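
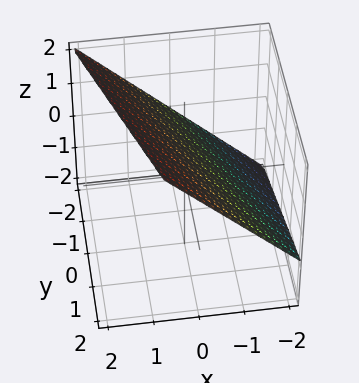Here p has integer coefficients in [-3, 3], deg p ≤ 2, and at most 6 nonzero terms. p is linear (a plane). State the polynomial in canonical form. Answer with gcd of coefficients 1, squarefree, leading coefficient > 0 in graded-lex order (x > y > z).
3*x + y - 3*z + 2

First, deg p = 1.
Next, from the visible intercepts: it meets the y-axis at y = -2 (among the integer gridlines).
Finally, together with the visible shape, these determine p as stated.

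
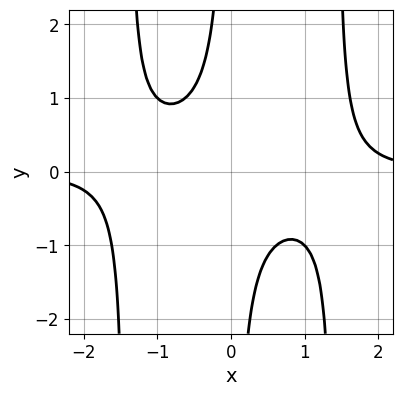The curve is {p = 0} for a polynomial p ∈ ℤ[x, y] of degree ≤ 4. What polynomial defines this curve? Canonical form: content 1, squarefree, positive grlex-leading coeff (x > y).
1. The degree is 4 — a generic line meets the curve in up to 4 points.
2. From the axis intercepts and sections: the curve avoids every integer y-axis point in the box; no x-intercept at any integer in the box.
3. Solving for integer coefficients yields p as stated.

x^3*y - 2*x*y - 1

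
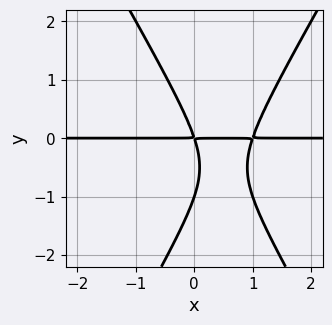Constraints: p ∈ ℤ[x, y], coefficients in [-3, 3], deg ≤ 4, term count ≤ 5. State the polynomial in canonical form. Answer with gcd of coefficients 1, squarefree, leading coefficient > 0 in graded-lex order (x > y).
3*x^2*y - y^3 - 3*x*y - y^2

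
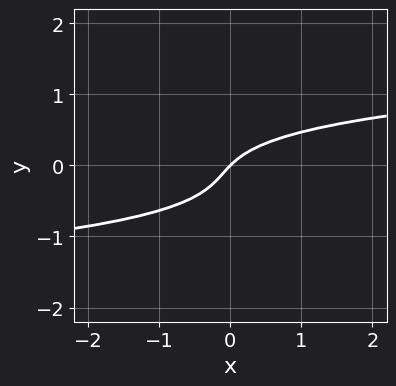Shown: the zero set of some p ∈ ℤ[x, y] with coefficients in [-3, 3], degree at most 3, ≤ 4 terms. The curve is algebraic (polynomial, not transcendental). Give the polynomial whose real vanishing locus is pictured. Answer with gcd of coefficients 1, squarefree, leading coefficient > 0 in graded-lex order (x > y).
First, deg p = 3.
Then, reading off the gridlines: it meets the y-axis at y = 0 (among the integer gridlines); one x-axis crossing is at x = 0.
Finally, matching integer coefficients to the picture gives p.

3*y^3 + y^2 - x + y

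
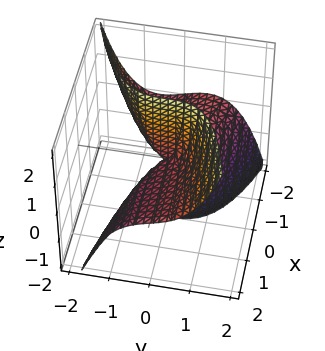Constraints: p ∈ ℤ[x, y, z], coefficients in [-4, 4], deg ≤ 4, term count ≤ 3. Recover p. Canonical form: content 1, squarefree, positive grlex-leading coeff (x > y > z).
2*y^3 + x*y - 3*x*z

deg p = 3. The shape is more complex than any degree-2 surface.
From the axis intercepts and sections: it crosses the y-axis at the gridline y = 0; the visible z-axis segment lies entirely on the surface.
Putting this together gives p. Check: (-2, 0, 0) on the x-axis lies on the surface, and p(-2, 0, 0) = 0. ✓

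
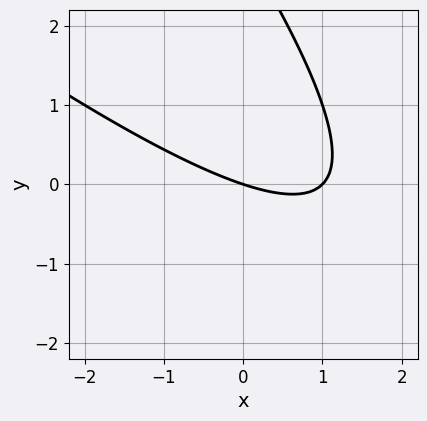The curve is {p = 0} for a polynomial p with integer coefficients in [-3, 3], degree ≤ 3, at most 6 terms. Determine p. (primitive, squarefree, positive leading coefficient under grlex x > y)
x^2 + 2*x*y + y^2 - x - 3*y

(a) deg p = 2.
(b) From the axis intercepts and sections: among the integer gridlines, it crosses the x-axis at x ∈ {0, 1}; one y-axis crossing is at y = 0.
(c) The integer polynomial consistent with all of this is the stated p.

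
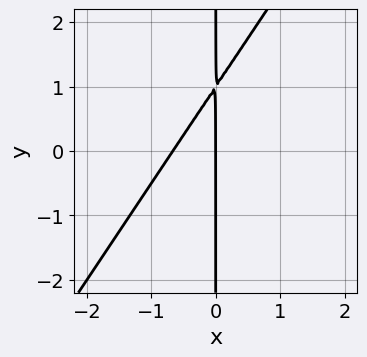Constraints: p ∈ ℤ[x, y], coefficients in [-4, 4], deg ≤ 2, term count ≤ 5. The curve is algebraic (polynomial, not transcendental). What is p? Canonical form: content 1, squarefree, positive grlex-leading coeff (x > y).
The degree is 2 — the shape is more complex than any degree-1 curve.
From the visible intercepts: one x-axis crossing is at x = 0; every point of the y-axis in the box is on the curve.
Solving for integer coefficients yields p as stated.

3*x^2 - 2*x*y + 2*x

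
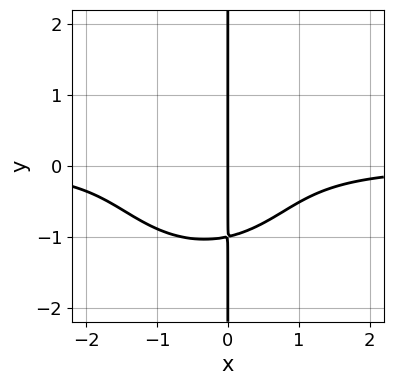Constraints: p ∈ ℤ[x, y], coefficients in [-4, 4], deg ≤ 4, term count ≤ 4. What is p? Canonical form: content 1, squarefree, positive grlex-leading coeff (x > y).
The degree is 4 — a generic line meets the curve in up to 4 points.
Observable constraints: it crosses the x-axis at the gridline x = 0; every point of the y-axis in the box is on the curve.
Matching integer coefficients to the picture gives p.

3*x^3*y + 3*x*y^3 + 2*x^2*y + 3*x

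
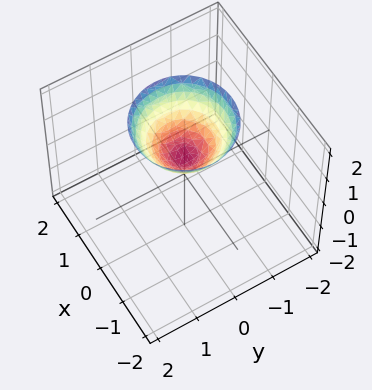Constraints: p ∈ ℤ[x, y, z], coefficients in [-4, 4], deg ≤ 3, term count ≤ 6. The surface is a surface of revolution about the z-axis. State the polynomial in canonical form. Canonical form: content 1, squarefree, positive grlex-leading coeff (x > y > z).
1. The degree is 2 — the shape is more complex than any degree-1 surface.
2. Symmetry: every cross-section ⟂ z is a circle, so x, y appear only via x² + y².
3. Observable constraints: no y-intercept at any integer in the box; it misses every integer gridline on the x-axis.
4. Together with the visible shape, these determine p as stated.

3*x^2 + 3*y^2 - 3*z + 2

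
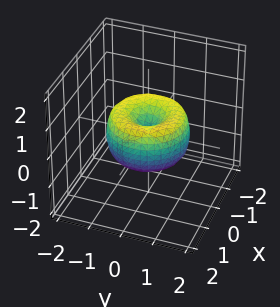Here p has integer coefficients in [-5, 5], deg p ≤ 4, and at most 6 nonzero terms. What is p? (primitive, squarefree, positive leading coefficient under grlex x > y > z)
2*x^4 + 4*x^2*y^2 + 2*y^4 - 3*x^2 - 3*y^2 + 2*z^2

1. The degree is 4 — a generic line meets the surface in up to 4 points.
2. Symmetries: rotational symmetry about the z-axis ⇒ p depends on x, y only through x² + y².
3. Observable constraints: a circular section at z = 0 has radius between 1 and 2; one x-axis crossing is at x = 0; one z-axis crossing is at z = 0; it crosses the y-axis at the gridline y = 0.
4. Fitting integer coefficients to these (and the overall shape) gives p.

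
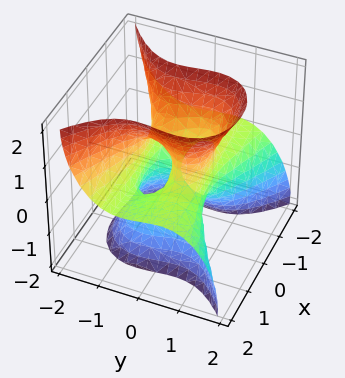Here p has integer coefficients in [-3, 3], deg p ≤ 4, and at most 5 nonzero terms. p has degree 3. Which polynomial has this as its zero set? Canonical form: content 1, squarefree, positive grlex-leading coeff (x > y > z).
deg p = 3. A generic line meets the surface in up to 3 points.
Against the integer gridlines: it crosses the z-axis at the gridline z = 0; the visible x-axis segment lies entirely on the surface; it meets the y-axis at y = 0 (among the integer gridlines).
Fitting integer coefficients to these (and the overall shape) gives p.

3*x^2*z + 3*y^3 - z^3 - 2*y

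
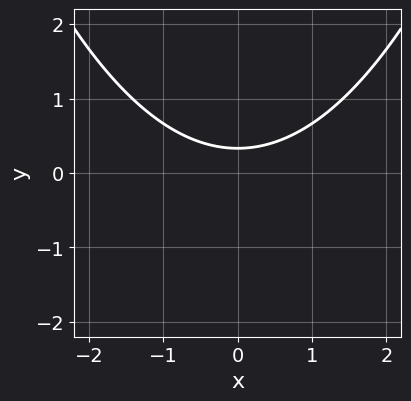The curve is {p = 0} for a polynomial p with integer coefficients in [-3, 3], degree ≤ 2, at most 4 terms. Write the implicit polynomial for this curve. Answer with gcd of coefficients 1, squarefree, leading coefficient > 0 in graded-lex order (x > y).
(a) The degree is 2 — the shape is more complex than any degree-1 curve.
(b) Symmetries: the x ↦ −x reflection is a symmetry, so x appears only in even powers.
(c) From the visible intercepts: it misses every integer gridline on the x-axis.
(d) Matching integer coefficients to the picture gives p.

x^2 - 3*y + 1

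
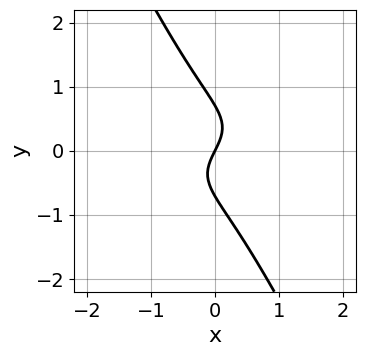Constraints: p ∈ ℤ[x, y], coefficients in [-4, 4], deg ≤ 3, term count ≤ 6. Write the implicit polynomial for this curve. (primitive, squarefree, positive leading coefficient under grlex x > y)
2*x^2*y - 3*x*y^2 - 2*y^3 - 2*x + y

First, deg p = 3. The shape is more complex than any degree-2 curve.
Then, checking where it meets the axes: it crosses the x-axis at the gridline x = 0; one y-axis crossing is at y = 0.
Finally, these observations pin down the coefficients.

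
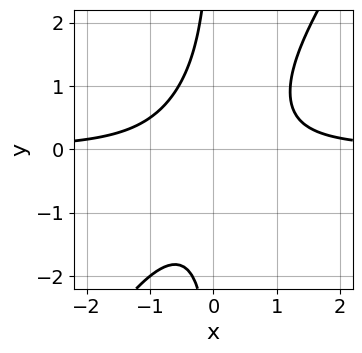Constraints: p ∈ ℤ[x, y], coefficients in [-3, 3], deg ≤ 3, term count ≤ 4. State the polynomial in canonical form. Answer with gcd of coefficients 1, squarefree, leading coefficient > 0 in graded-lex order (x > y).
3*x^2*y - 2*x*y^2 - 2

First, degree: no degree-2 curve has this shape, so deg p = 3.
Next, reading off the gridlines: the curve avoids every integer x-axis point in the box; the curve avoids every integer y-axis point in the box.
Finally, the integer polynomial consistent with all of this is the stated p.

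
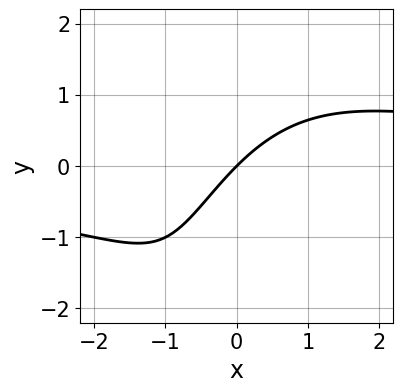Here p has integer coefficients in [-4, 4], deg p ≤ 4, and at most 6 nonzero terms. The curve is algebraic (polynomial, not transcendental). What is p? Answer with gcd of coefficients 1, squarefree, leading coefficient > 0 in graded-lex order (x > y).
x^2*y + y^2 - 3*x + 3*y

deg p = 3. The shape is more complex than any degree-2 curve.
Checking where it meets the axes: it meets the y-axis at y = 0 (among the integer gridlines); it crosses the x-axis at the gridline x = 0.
These observations pin down the coefficients.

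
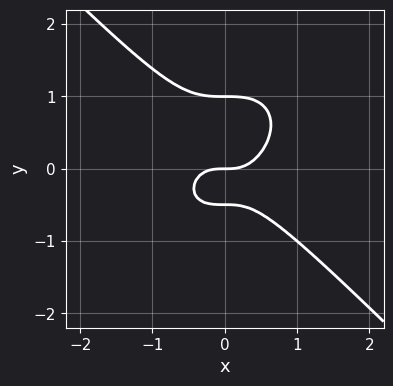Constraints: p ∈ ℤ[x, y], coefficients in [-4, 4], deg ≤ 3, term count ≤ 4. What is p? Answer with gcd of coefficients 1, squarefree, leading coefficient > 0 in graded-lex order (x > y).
2*x^3 + 2*y^3 - y^2 - y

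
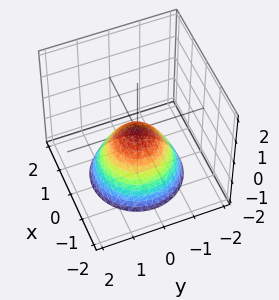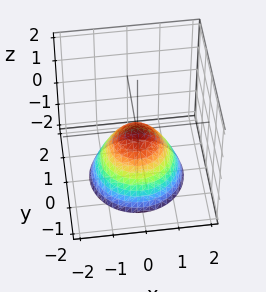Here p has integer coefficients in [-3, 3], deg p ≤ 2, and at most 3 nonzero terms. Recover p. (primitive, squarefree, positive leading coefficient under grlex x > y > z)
x^2 + y^2 + z

(a) deg p = 2. A paraboloid; a quadric.
(b) Symmetry: every cross-section ⟂ z is a circle, so x, y appear only via x² + y².
(c) Observable constraints: it crosses the z-axis at the gridline z = 0; it crosses the y-axis at the gridline y = 0; it meets the x-axis at x = 0 (among the integer gridlines).
(d) Matching integer coefficients to the picture gives p.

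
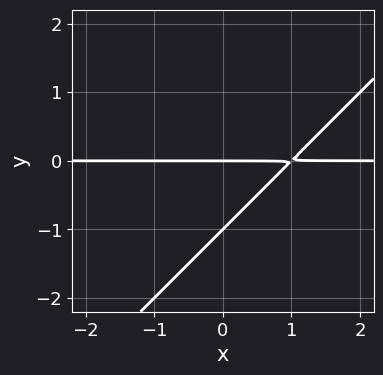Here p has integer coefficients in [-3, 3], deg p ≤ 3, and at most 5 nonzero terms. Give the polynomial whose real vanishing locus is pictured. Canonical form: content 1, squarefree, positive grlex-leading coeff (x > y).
x*y - y^2 - y

First, degree: a generic line meets the curve in up to 2 points, so deg p = 2.
Then, from the axis intercepts and sections: the visible x-axis segment lies entirely on the curve; among the integer gridlines, it crosses the y-axis at y ∈ {-1, 0}.
Finally, solving for integer coefficients yields p as stated.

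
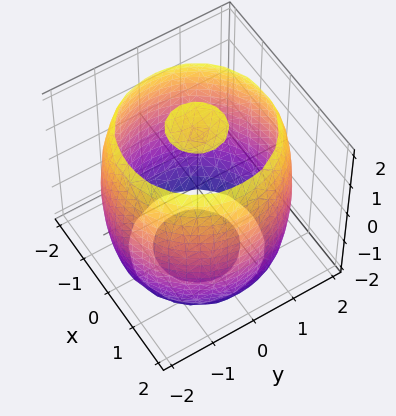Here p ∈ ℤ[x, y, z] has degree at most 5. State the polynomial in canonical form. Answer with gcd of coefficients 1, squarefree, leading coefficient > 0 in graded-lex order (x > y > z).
1. The picture has 3 separate pieces.
2. The degree is 4 — a generic line meets the surface in up to 4 points.
3. Symmetries: rotational symmetry about the z-axis ⇒ p depends on x, y only through x² + y².
4. From the visible intercepts: a circular section at z = 0 has radius between 1 and 2.
5. Solving for integer coefficients yields p as stated.

x^4 + 2*x^2*y^2 + y^4 - 3*x^2 - 3*y^2 + z^2 - 3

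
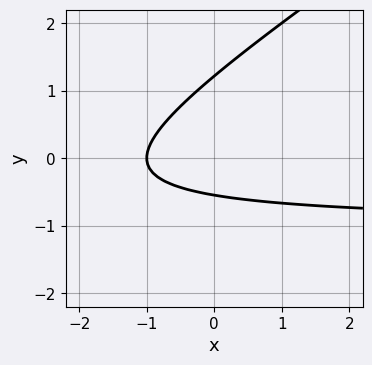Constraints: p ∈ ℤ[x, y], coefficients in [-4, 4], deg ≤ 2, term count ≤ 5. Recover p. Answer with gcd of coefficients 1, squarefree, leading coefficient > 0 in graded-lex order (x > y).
2*x*y - 3*y^2 + 2*x + 2*y + 2

1. Degree: the shape is more complex than any degree-1 curve, so deg p = 2.
2. Reading off the gridlines: it meets the x-axis at x = -1 (among the integer gridlines).
3. Together with the visible shape, these determine p as stated.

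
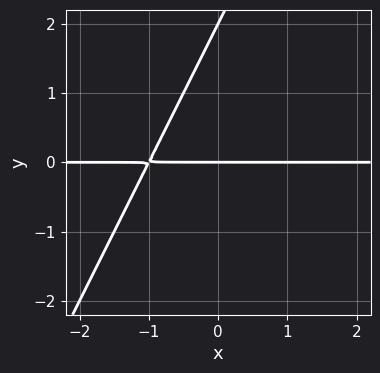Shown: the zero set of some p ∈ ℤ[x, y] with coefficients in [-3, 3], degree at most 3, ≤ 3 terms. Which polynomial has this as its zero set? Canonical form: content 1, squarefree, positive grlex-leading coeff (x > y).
2*x*y - y^2 + 2*y

(a) The degree is 2 — no degree-1 curve has this shape.
(b) From the axis intercepts and sections: the visible x-axis segment lies entirely on the curve; among the integer gridlines, it crosses the y-axis at y ∈ {0, 2}.
(c) Fitting integer coefficients to these (and the overall shape) gives p.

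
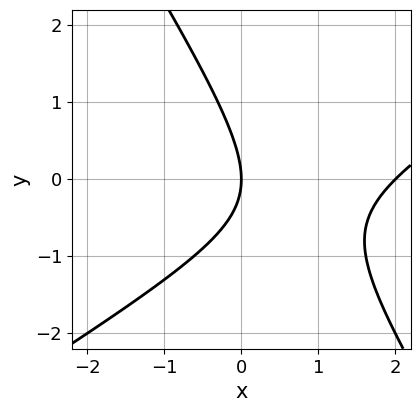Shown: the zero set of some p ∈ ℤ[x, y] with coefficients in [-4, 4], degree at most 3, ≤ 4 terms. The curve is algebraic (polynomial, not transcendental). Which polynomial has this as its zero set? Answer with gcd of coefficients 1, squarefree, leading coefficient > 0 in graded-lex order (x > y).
x^2 - x*y - y^2 - 2*x

First, degree: the shape is more complex than any degree-1 curve, so deg p = 2.
Next, from the axis intercepts and sections: among the integer gridlines, it crosses the x-axis at x ∈ {0, 2}; one y-axis crossing is at y = 0.
Finally, together with the visible shape, these determine p as stated.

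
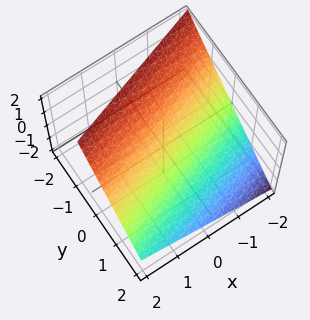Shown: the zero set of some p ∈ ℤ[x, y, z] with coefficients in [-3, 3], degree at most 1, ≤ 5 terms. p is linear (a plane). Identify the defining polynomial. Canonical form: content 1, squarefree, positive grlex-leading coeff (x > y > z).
(a) deg p = 1.
(b) From the visible intercepts: it meets the x-axis at x = -2 (among the integer gridlines).
(c) Fitting integer coefficients to these (and the overall shape) gives p.

x - 3*y - 3*z + 2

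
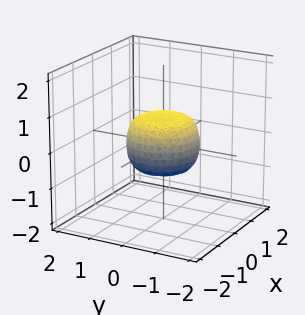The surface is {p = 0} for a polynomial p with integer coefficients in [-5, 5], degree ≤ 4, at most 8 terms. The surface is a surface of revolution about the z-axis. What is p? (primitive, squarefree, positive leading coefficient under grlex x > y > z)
First, deg p = 4. No degree-3 surface has this shape.
Then, by symmetry, the surface is invariant under rotation about z: p = q(x² + y², z).
Then, checking where it meets the axes: the x-axis gridline crossings are at x ∈ {-1, 1}; the y-axis gridline crossings are at y ∈ {-1, 1}; a circular section at z = 0 has radius exactly 1.
Finally, these observations pin down the coefficients.

2*x^4 + 4*x^2*y^2 + 2*y^4 - x^2 - y^2 + 2*z^2 - 1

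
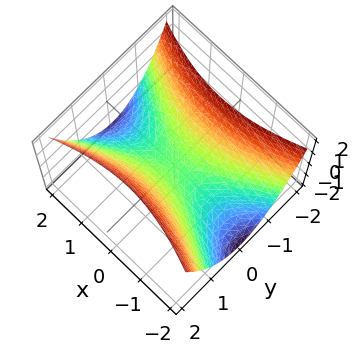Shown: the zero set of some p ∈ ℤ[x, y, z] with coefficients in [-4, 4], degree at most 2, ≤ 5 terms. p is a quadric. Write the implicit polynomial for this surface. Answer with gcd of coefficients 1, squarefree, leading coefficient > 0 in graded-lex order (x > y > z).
x^2 - 3*y^2 + 3*z

1. deg p = 2. A hyperbolic paraboloid; a quadric.
2. Symmetries: the x ↦ −x reflection is a symmetry, so x appears only in even powers; it's symmetric under y → −y, forcing even powers of y.
3. Against the integer gridlines: it meets the y-axis at y = 0 (among the integer gridlines); it meets the x-axis at x = 0 (among the integer gridlines).
4. Solving for integer coefficients yields p as stated.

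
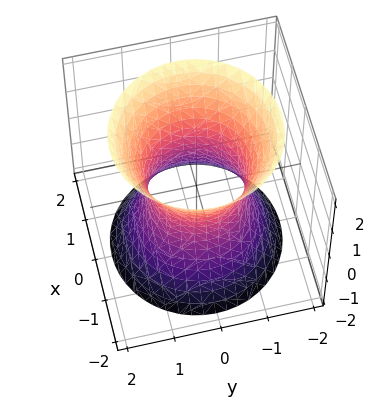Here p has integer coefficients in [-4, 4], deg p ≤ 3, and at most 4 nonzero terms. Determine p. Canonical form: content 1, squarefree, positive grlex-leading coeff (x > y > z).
1. Degree: a generic line meets the surface in up to 2 points, so deg p = 2.
2. Symmetries: the surface is invariant under rotation about z: p = q(x² + y², z).
3. Checking where it meets the axes: the y-axis gridline crossings are at y ∈ {-1, 1}; among the integer gridlines, it crosses the x-axis at x ∈ {-1, 1}.
4. Assembling these constraints gives the stated polynomial.

2*x^2 + 2*y^2 - z^2 - 2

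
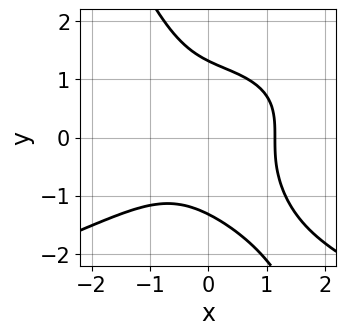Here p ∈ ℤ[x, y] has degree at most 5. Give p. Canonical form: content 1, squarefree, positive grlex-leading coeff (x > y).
2*x*y^3 + y^4 + 2*x^3 - 3

1. Degree: no degree-3 curve has this shape, so deg p = 4.
2. Putting this together gives p.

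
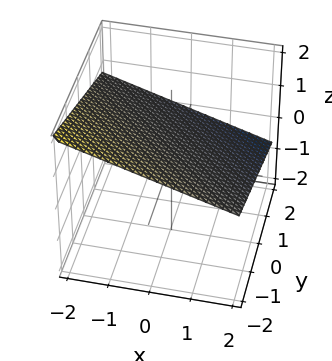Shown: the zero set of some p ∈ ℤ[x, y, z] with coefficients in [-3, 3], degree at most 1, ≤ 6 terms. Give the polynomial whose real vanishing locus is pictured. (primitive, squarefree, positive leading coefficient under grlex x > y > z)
x + y + 3*z - 2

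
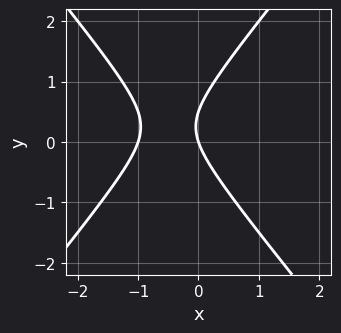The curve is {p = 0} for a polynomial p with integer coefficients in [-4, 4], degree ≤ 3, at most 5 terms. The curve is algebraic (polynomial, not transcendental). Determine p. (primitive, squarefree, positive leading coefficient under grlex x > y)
3*x^2 - 2*y^2 + 3*x + y

1. Degree: no degree-1 curve has this shape, so deg p = 2.
2. Observable constraints: it crosses the y-axis at the gridline y = 0; among the integer gridlines, it crosses the x-axis at x ∈ {-1, 0}.
3. Putting this together gives p.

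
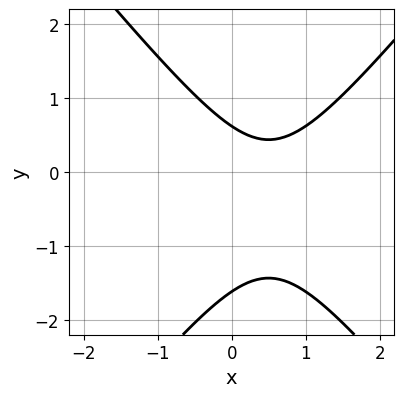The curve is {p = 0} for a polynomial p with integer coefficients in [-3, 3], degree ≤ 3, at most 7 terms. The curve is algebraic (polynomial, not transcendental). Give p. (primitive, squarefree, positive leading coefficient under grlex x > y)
First, degree: a generic line meets the curve in up to 2 points, so deg p = 2.
Next, reading off the gridlines: no x-intercept at any integer in the box.
Finally, these observations pin down the coefficients.

3*x^2 - 2*y^2 - 3*x - 2*y + 2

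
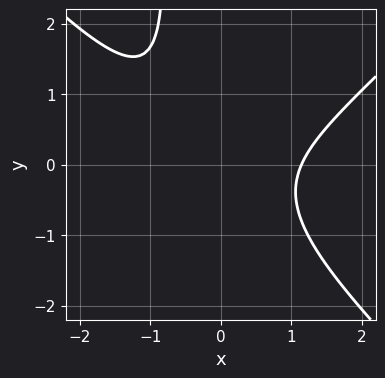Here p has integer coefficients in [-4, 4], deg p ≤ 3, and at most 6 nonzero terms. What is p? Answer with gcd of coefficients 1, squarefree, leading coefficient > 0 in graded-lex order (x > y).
(a) The degree is 3 — a generic line meets the curve in up to 3 points.
(b) Reading off the gridlines: it misses every integer gridline on the y-axis.
(c) Fitting integer coefficients to these (and the overall shape) gives p.

2*x^3 - 2*x*y^2 - 3*x*y - 2*y^2 - 3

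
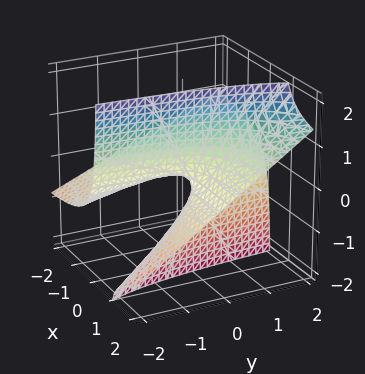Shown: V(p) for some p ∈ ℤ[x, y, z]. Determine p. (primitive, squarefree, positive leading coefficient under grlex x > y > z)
x*y - 2*x*z + z

1. Degree: no degree-1 surface has this shape, so deg p = 2.
2. From the visible intercepts: it crosses the z-axis at the gridline z = 0; the visible y-axis segment lies entirely on the surface.
3. Together with the visible shape, these determine p as stated. Check: (-2, 0, 0) on the x-axis lies on the surface, and p(-2, 0, 0) = 0. ✓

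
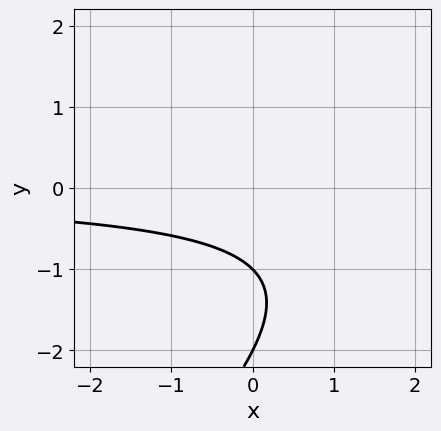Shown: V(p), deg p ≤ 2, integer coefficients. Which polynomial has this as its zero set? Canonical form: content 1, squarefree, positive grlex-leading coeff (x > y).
x*y - y^2 - 3*y - 2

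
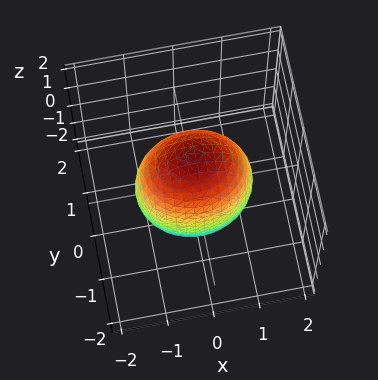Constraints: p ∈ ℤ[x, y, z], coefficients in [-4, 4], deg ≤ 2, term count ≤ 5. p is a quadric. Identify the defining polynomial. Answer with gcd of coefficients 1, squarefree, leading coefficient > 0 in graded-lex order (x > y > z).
(a) Degree: a closed, bounded, convex surface; a quadric, so deg p = 2.
(b) Symmetries: the y ↦ −y reflection is a symmetry, so y appears only in even powers; the z ↦ −z reflection is a symmetry, so z appears only in even powers; mirror symmetry x ↦ −x ⇒ only even powers of x.
(c) Checking where it meets the axes: the y-axis gridline crossings are at y ∈ {-1, 1}.
(d) These observations pin down the coefficients.

2*x^2 + 3*y^2 + z^2 - 3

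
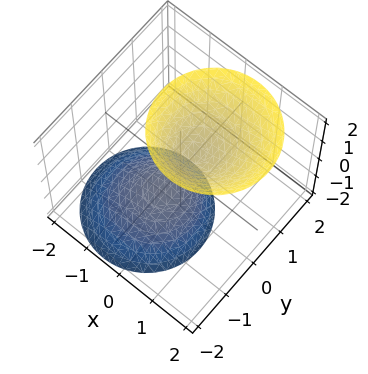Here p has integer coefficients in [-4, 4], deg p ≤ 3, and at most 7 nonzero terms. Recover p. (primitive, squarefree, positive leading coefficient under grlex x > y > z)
2*x^2 - x*z + 2*y^2 - y*z - z^2 + 1

1. I count 2 distinct pieces.
2. Degree: a generic line meets the surface in up to 2 points, so deg p = 2.
3. From the axis intercepts and sections: it misses every integer gridline on the x-axis; among the integer gridlines, it crosses the z-axis at z ∈ {-1, 1}; it misses every integer gridline on the y-axis.
4. Assembling these constraints gives the stated polynomial.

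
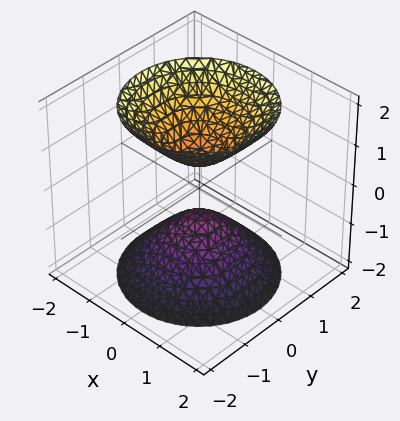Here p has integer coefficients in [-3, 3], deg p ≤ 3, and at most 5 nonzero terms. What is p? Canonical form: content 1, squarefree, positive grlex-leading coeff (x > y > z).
First, I count 2 distinct pieces.
Next, the degree is 2 — two separate bowl-shaped sheets opening away from each other; a quadric.
Next, by symmetry, the z-axis is an axis of rotation, so x and y enter only as x² + y²; the z ↦ −z reflection is a symmetry, so z appears only in even powers.
Next, from the axis intercepts and sections: it misses every integer gridline on the x-axis; no y-intercept at any integer in the box; a circular section at z = 1 has radius between 0 and 1.
Finally, putting this together gives p.

3*x^2 + 3*y^2 - 2*z^2 + 1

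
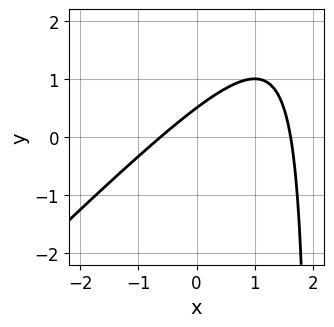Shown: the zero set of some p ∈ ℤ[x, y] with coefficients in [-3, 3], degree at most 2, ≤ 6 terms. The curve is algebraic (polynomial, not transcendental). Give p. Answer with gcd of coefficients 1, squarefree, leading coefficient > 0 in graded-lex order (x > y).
x^2 - x*y - x + 2*y - 1

(a) Degree: a generic line meets the curve in up to 2 points, so deg p = 2.
(b) Solving for integer coefficients yields p as stated.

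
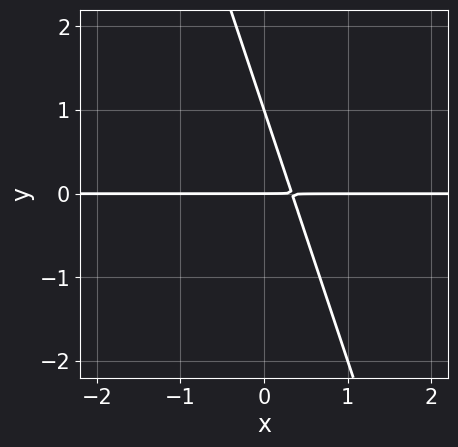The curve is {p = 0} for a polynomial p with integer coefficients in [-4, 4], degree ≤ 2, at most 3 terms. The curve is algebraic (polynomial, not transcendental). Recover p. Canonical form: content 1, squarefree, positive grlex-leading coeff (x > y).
1. Degree: a generic line meets the curve in up to 2 points, so deg p = 2.
2. Reading off the gridlines: the visible x-axis segment lies entirely on the curve; the y-axis gridline crossings are at y ∈ {0, 1}.
3. These observations pin down the coefficients.

3*x*y + y^2 - y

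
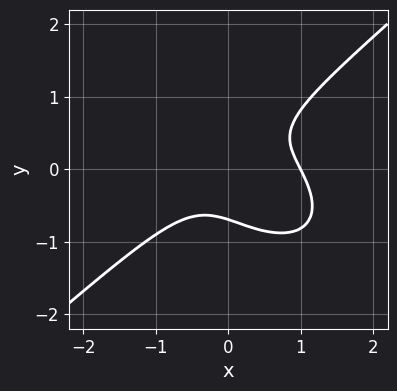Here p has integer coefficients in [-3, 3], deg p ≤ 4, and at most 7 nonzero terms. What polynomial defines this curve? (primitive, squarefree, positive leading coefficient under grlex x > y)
2*x^3 - 3*y^3 - x^2 + 2*x*y - 1

First, degree: the shape is more complex than any degree-2 curve, so deg p = 3.
Next, against the integer gridlines: it crosses the x-axis at the gridline x = 1.
Finally, matching integer coefficients to the picture gives p.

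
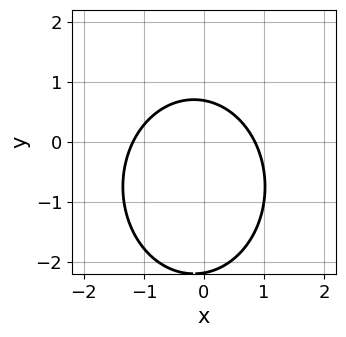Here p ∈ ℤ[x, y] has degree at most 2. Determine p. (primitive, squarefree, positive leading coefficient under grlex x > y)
3*x^2 + 2*y^2 + x + 3*y - 3

(a) Degree: a generic line meets the curve in up to 2 points, so deg p = 2.
(b) Matching integer coefficients to the picture gives p.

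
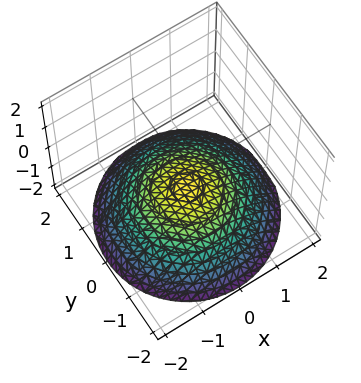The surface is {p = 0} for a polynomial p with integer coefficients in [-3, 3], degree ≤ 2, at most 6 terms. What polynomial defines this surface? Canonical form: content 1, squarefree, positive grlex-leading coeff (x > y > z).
x^2 + y^2 + 3*z + 2

(a) The degree is 2 — no degree-1 surface has this shape.
(b) Symmetries: rotational symmetry about the z-axis ⇒ p depends on x, y only through x² + y².
(c) Checking where it meets the axes: no y-intercept at any integer in the box; a circular section at z = -1 has radius exactly 1; it misses every integer gridline on the x-axis.
(d) Solving for integer coefficients yields p as stated.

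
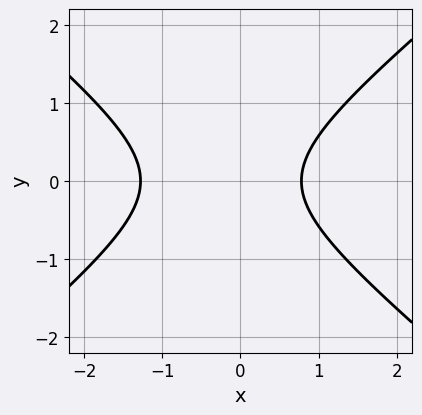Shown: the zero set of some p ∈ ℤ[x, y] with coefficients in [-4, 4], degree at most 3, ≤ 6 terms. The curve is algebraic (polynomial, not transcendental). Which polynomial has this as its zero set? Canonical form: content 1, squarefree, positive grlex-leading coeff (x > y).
(a) deg p = 2. A generic line meets the curve in up to 2 points.
(b) Symmetries: mirror symmetry y ↦ −y ⇒ only even powers of y.
(c) Against the integer gridlines: the curve avoids every integer y-axis point in the box.
(d) Assembling these constraints gives the stated polynomial.

2*x^2 - 3*y^2 + x - 2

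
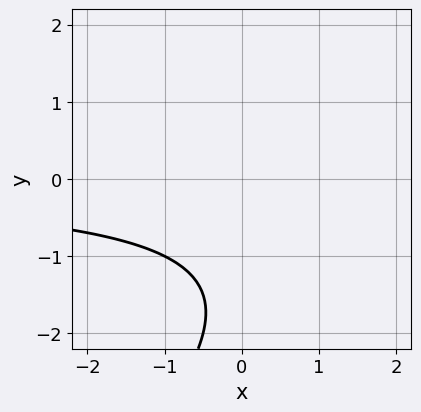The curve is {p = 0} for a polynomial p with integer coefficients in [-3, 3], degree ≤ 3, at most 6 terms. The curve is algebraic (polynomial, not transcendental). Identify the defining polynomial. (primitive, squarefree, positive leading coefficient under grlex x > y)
x*y - y^2 - 3*y - 3

(a) The degree is 2 — a generic line meets the curve in up to 2 points.
(b) Observable constraints: it misses every integer gridline on the x-axis; the curve avoids every integer y-axis point in the box.
(c) These observations pin down the coefficients.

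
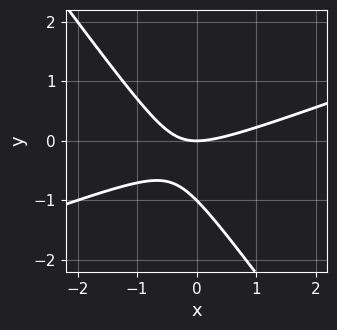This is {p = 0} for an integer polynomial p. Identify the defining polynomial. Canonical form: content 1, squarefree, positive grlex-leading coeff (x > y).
x^2 - 2*x*y - 2*y^2 - 2*y

(a) deg p = 2. No degree-1 curve has this shape.
(b) Observable constraints: one x-axis crossing is at x = 0; the y-axis gridline crossings are at y ∈ {-1, 0}.
(c) Fitting integer coefficients to these (and the overall shape) gives p.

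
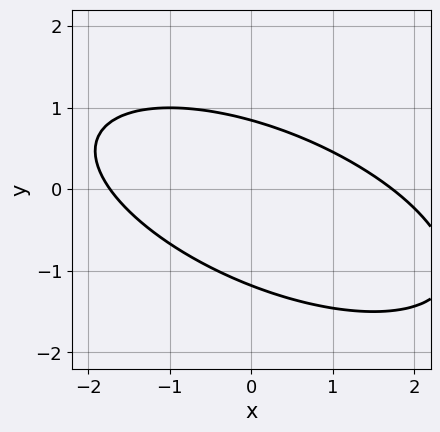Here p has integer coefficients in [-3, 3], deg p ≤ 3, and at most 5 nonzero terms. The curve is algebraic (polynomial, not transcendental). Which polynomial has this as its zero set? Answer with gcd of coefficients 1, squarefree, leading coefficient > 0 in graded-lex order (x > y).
First, deg p = 2. No degree-1 curve has this shape.
Finally, solving for integer coefficients yields p as stated.

x^2 + 2*x*y + 3*y^2 + y - 3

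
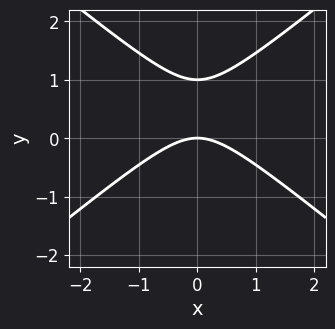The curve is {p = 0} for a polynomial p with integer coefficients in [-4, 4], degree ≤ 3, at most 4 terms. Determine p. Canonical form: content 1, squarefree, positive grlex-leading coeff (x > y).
2*x^2 - 3*y^2 + 3*y

First, the degree is 2 — a generic line meets the curve in up to 2 points.
Then, symmetries: mirror symmetry x ↦ −x ⇒ only even powers of x.
Then, from the axis intercepts and sections: among the integer gridlines, it crosses the y-axis at y ∈ {0, 1}; it meets the x-axis at x = 0 (among the integer gridlines).
Finally, fitting integer coefficients to these (and the overall shape) gives p.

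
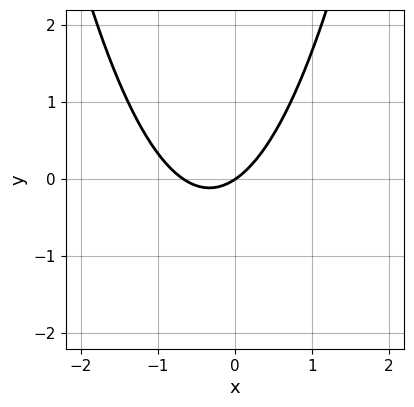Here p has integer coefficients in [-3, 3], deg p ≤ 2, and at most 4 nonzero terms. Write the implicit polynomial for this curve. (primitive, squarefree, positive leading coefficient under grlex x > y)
First, degree: the shape is more complex than any degree-1 curve, so deg p = 2.
Next, checking where it meets the axes: it crosses the y-axis at the gridline y = 0; one x-axis crossing is at x = 0.
Finally, these observations pin down the coefficients.

3*x^2 + 2*x - 3*y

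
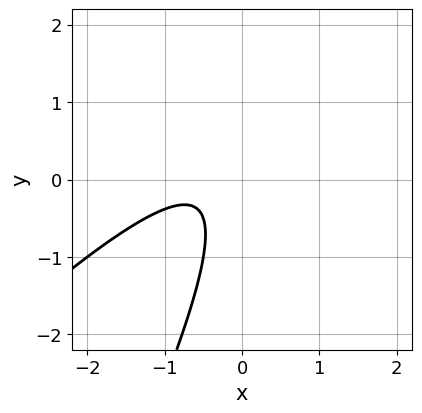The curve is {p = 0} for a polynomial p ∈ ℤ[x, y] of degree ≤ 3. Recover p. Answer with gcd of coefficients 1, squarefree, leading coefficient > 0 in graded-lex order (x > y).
2*x^2 - 3*x*y + y^2 + 2*x + 1

First, deg p = 2. The shape is more complex than any degree-1 curve.
Next, from the axis intercepts and sections: no y-intercept at any integer in the box; the curve avoids every integer x-axis point in the box.
Finally, matching integer coefficients to the picture gives p.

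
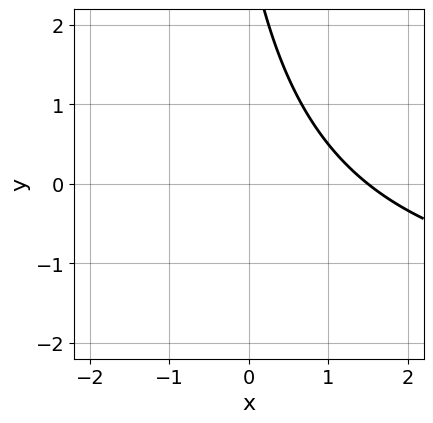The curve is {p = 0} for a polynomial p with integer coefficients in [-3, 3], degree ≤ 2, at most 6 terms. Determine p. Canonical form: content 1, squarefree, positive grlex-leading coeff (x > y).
First, deg p = 2. A generic line meets the curve in up to 2 points.
Next, from the visible intercepts: the curve avoids every integer y-axis point in the box.
Finally, the integer polynomial consistent with all of this is the stated p.

x*y + 2*x + y - 3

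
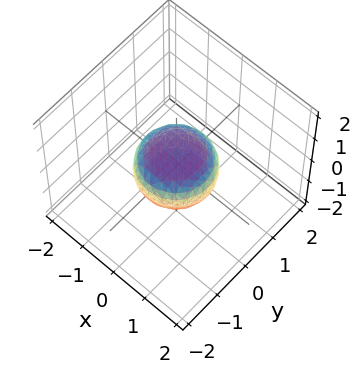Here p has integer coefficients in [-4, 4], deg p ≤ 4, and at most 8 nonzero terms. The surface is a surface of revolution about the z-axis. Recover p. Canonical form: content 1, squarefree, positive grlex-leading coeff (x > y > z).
1. deg p = 4. No degree-3 surface has this shape.
2. By symmetry, the surface is invariant under rotation about z: p = q(x² + y², z).
3. From the visible intercepts: the y-axis gridline crossings are at y ∈ {-1, 1}; among the integer gridlines, it crosses the x-axis at x ∈ {-1, 1}; a circular section at z = 0 has radius exactly 1.
4. Putting this together gives p.

2*x^4 + 4*x^2*y^2 + 2*y^4 - x^2 - y^2 + 3*z^2 - 1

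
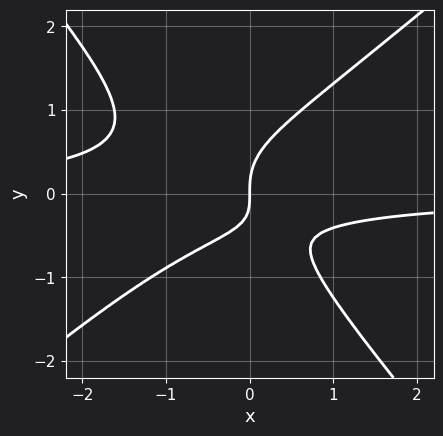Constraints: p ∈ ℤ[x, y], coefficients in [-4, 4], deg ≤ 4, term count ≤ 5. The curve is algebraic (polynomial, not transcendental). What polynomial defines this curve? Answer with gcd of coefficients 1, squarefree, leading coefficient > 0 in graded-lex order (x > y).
First, the degree is 3 — no degree-2 curve has this shape.
Next, against the integer gridlines: it crosses the y-axis at the gridline y = 0; one x-axis crossing is at x = 0.
Finally, together with the visible shape, these determine p as stated.

3*x^2*y - x*y^2 - 3*y^3 + 2*x*y + 2*x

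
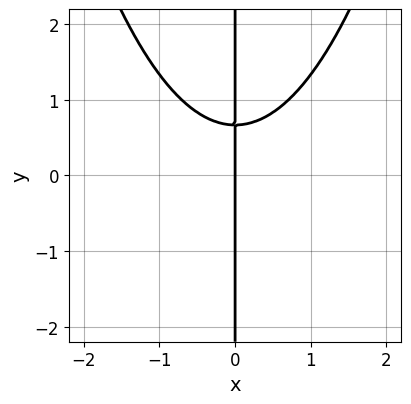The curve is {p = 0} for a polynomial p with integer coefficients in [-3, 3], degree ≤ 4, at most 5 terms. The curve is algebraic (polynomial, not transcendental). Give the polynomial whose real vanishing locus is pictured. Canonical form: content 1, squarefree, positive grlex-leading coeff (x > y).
Degree: the shape is more complex than any degree-2 curve, so deg p = 3.
Checking where it meets the axes: it crosses the x-axis at the gridline x = 0; the visible y-axis segment lies entirely on the curve.
Putting this together gives p.

2*x^3 - 3*x*y + 2*x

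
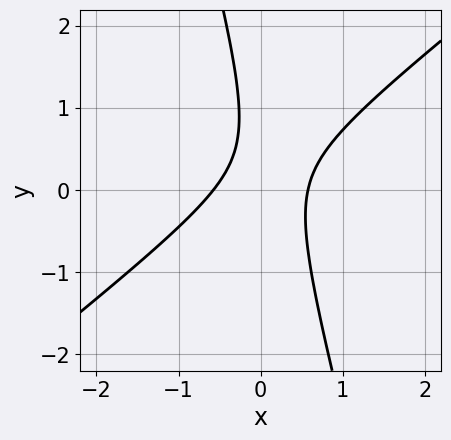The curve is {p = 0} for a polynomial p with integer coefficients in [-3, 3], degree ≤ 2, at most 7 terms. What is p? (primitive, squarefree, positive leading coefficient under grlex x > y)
3*x^2 - 3*x*y - y^2 + y - 1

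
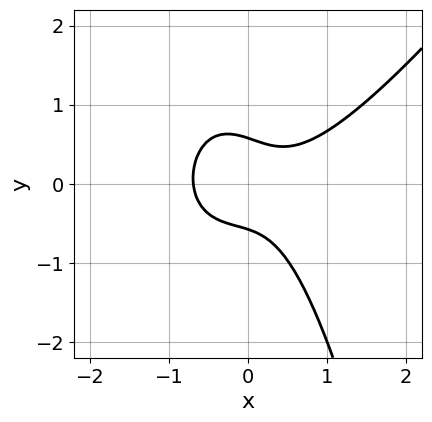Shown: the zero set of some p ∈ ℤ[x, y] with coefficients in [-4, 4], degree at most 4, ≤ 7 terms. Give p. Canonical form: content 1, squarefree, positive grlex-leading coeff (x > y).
1. Degree: a generic line meets the curve in up to 3 points, so deg p = 3.
2. Matching integer coefficients to the picture gives p.

3*x^3 - 2*x^2*y - 2*x*y - 3*y^2 + 1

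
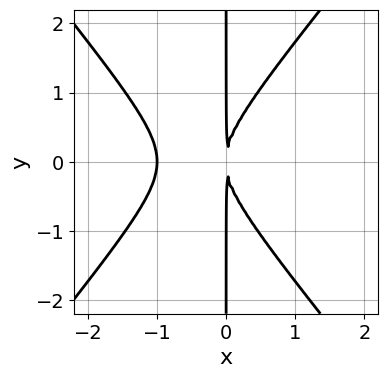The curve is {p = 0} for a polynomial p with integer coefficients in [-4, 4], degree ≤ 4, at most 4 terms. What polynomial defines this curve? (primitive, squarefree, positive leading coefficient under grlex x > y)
3*x^3 - 2*x*y^2 + 3*x^2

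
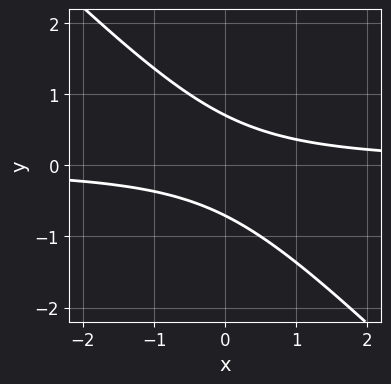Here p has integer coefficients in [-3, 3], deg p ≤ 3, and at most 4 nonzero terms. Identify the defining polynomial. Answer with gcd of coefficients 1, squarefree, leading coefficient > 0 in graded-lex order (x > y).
2*x*y + 2*y^2 - 1

Degree: no degree-1 curve has this shape, so deg p = 2.
From the axis intercepts and sections: it misses every integer gridline on the x-axis.
Together with the visible shape, these determine p as stated.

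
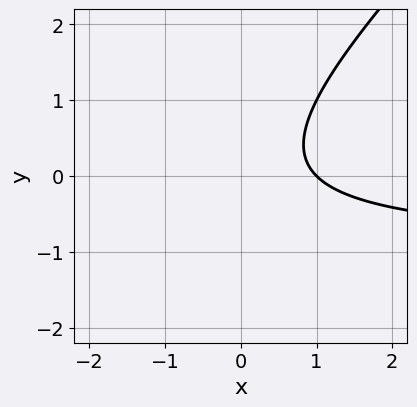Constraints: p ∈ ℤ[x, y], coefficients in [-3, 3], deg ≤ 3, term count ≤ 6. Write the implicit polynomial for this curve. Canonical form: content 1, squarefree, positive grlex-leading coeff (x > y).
(a) Degree: no degree-1 curve has this shape, so deg p = 2.
(b) From the axis intercepts and sections: it crosses the x-axis at the gridline x = 1; it misses every integer gridline on the y-axis.
(c) Fitting integer coefficients to these (and the overall shape) gives p.

x*y - y^2 + x - 1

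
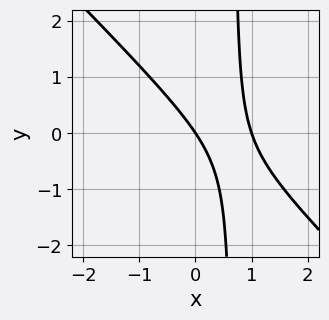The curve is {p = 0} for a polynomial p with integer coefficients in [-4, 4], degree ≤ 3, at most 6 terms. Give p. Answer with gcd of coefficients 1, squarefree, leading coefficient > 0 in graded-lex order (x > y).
(a) Degree: the shape is more complex than any degree-1 curve, so deg p = 2.
(b) Observable constraints: one y-axis crossing is at y = 0; among the integer gridlines, it crosses the x-axis at x ∈ {0, 1}.
(c) Together with the visible shape, these determine p as stated.

3*x^2 + 3*x*y - 3*x - 2*y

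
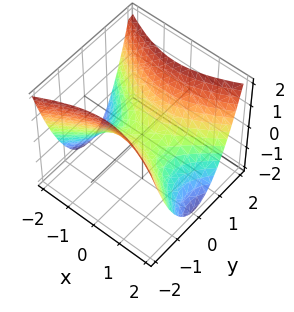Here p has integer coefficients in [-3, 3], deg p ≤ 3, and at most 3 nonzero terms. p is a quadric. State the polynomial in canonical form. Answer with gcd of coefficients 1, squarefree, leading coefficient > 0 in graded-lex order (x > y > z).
The degree is 2 — a saddle surface; a quadric.
Symmetries: the y ↦ −y reflection is a symmetry, so y appears only in even powers; mirror symmetry x ↦ −x ⇒ only even powers of x.
Checking where it meets the axes: one y-axis crossing is at y = 0; it crosses the x-axis at the gridline x = 0; it meets the z-axis at z = 0 (among the integer gridlines).
The integer polynomial consistent with all of this is the stated p.

x^2 - 2*y^2 + 2*z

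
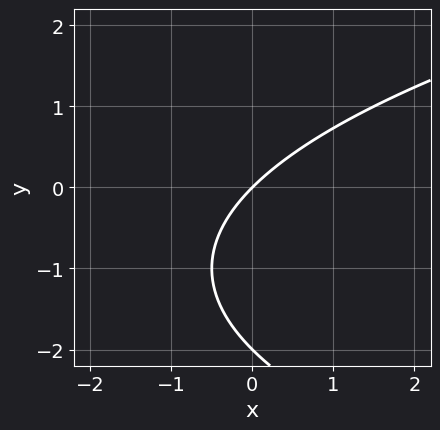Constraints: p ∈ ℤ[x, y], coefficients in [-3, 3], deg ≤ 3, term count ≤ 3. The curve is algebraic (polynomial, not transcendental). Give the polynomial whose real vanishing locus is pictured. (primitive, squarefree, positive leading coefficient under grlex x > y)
1. deg p = 2. A generic line meets the curve in up to 2 points.
2. Against the integer gridlines: among the integer gridlines, it crosses the y-axis at y ∈ {-2, 0}; it meets the x-axis at x = 0 (among the integer gridlines).
3. Putting this together gives p.

y^2 - 2*x + 2*y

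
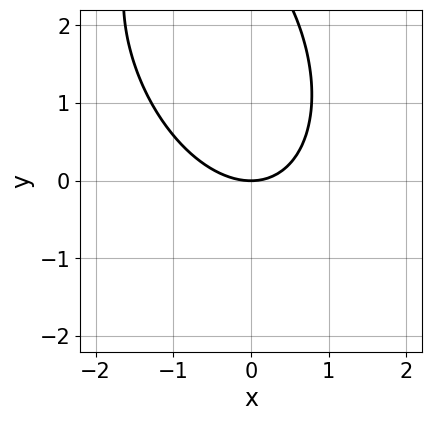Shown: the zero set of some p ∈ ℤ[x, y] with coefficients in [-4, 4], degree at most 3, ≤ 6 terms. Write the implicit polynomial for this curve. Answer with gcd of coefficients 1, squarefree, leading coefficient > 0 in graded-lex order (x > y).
(a) deg p = 2. The shape is more complex than any degree-1 curve.
(b) Observable constraints: one x-axis crossing is at x = 0; it meets the y-axis at y = 0 (among the integer gridlines).
(c) Solving for integer coefficients yields p as stated.

2*x^2 + x*y + y^2 - 3*y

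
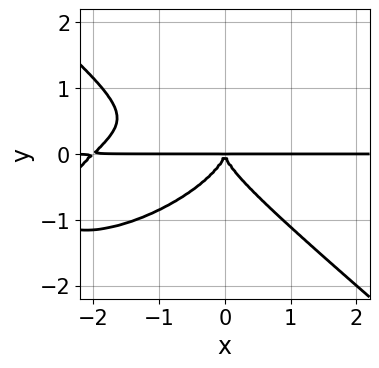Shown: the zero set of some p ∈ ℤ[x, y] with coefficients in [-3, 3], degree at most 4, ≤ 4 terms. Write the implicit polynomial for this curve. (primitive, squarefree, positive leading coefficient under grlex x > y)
First, degree: the shape is more complex than any degree-3 curve, so deg p = 4.
Next, from the visible intercepts: every point of the x-axis in the box is on the curve.
Finally, matching integer coefficients to the picture gives p.

x^3*y - x^2*y^2 + 3*y^4 + 2*x^2*y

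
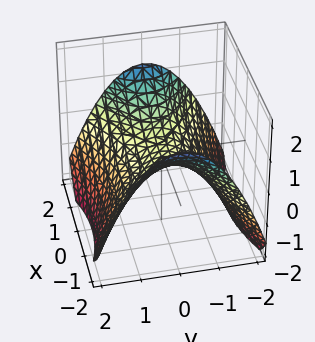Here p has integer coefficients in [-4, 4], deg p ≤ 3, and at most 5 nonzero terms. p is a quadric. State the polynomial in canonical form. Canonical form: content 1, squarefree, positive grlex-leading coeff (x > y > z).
x^2 - 2*y^2 - 3*z

First, degree: a hyperbolic paraboloid; a quadric, so deg p = 2.
Next, symmetries: it's symmetric under x → −x, forcing even powers of x; the y ↦ −y reflection is a symmetry, so y appears only in even powers.
Next, from the axis intercepts and sections: it meets the x-axis at x = 0 (among the integer gridlines); it meets the y-axis at y = 0 (among the integer gridlines); it crosses the z-axis at the gridline z = 0.
Finally, the integer polynomial consistent with all of this is the stated p.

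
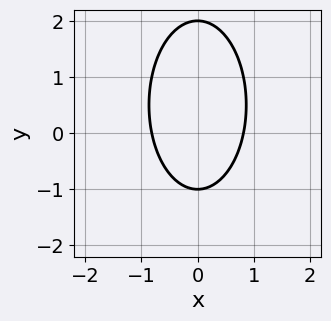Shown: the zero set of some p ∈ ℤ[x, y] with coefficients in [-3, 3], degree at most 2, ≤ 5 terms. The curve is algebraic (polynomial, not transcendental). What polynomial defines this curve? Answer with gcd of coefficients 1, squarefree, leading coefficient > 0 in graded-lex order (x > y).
(a) deg p = 2. No degree-1 curve has this shape.
(b) Symmetries: it's symmetric under x → −x, forcing even powers of x.
(c) Checking where it meets the axes: the y-axis gridline crossings are at y ∈ {-1, 2}.
(d) Assembling these constraints gives the stated polynomial.

3*x^2 + y^2 - y - 2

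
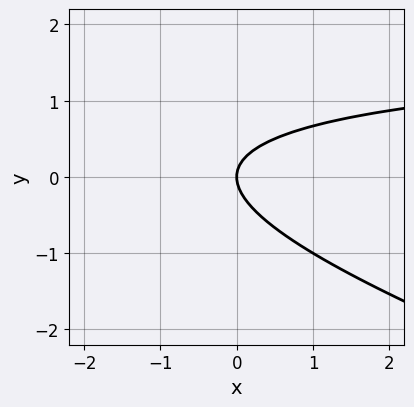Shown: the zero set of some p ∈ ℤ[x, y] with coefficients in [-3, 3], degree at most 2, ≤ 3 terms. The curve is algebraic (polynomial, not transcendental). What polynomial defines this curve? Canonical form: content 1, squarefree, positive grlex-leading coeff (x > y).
1. The degree is 2 — a generic line meets the curve in up to 2 points.
2. Observable constraints: one x-axis crossing is at x = 0; it crosses the y-axis at the gridline y = 0.
3. Fitting integer coefficients to these (and the overall shape) gives p.

x*y + 3*y^2 - 2*x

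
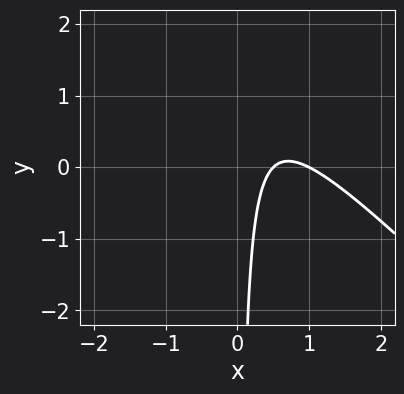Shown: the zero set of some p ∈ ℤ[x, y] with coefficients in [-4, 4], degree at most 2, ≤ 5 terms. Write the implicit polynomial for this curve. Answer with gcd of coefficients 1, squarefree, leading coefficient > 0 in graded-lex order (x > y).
2*x^2 + 2*x*y - 3*x + 1

First, degree: no degree-1 curve has this shape, so deg p = 2.
Then, checking where it meets the axes: it misses every integer gridline on the y-axis; it crosses the x-axis at the gridline x = 1.
Finally, putting this together gives p.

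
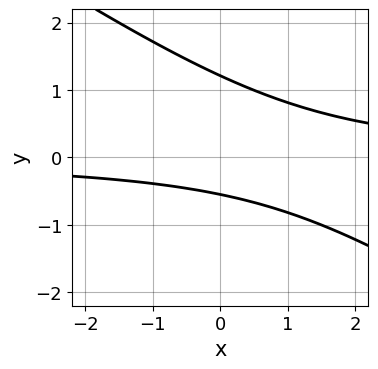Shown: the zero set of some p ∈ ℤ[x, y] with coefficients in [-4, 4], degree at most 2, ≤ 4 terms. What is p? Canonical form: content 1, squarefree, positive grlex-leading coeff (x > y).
(a) The degree is 2 — a generic line meets the curve in up to 2 points.
(b) Checking where it meets the axes: no x-intercept at any integer in the box.
(c) These observations pin down the coefficients.

2*x*y + 3*y^2 - 2*y - 2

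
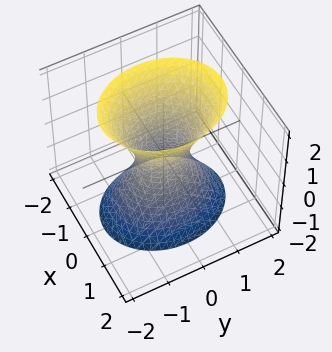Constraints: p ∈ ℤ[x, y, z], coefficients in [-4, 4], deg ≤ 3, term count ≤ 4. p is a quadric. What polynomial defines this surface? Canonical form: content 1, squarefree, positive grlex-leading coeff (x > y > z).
(a) Degree: an hourglass — one-sheet hyperboloid; a quadric, so deg p = 2.
(b) Symmetries: the y ↦ −y reflection is a symmetry, so y appears only in even powers; it's symmetric under z → −z, forcing even powers of z; it's symmetric under x → −x, forcing even powers of x.
(c) Observable constraints: it misses every integer gridline on the z-axis.
(d) The integer polynomial consistent with all of this is the stated p.

3*x^2 + 2*y^2 - z^2 - 1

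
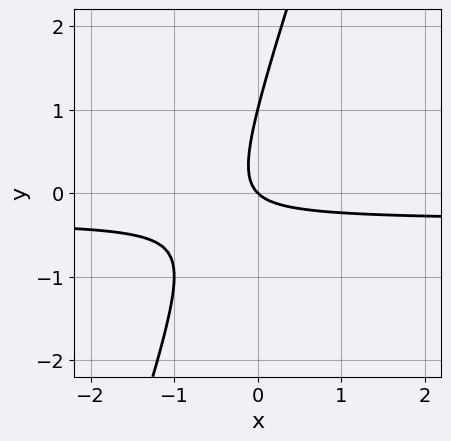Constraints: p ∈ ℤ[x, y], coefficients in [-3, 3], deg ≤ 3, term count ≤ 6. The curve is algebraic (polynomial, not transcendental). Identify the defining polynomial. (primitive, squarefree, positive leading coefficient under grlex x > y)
(a) The degree is 2 — the shape is more complex than any degree-1 curve.
(b) Observable constraints: it crosses the x-axis at the gridline x = 0; among the integer gridlines, it crosses the y-axis at y ∈ {0, 1}.
(c) Matching integer coefficients to the picture gives p.

3*x*y - y^2 + x + y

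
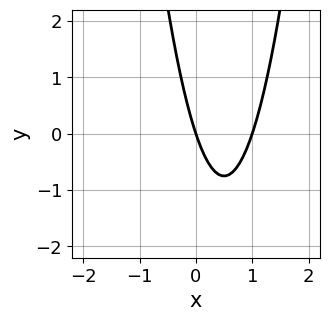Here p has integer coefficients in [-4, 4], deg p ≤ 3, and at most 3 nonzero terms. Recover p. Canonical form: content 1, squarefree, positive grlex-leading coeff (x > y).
1. deg p = 2. The shape is more complex than any degree-1 curve.
2. From the axis intercepts and sections: the x-axis gridline crossings are at x ∈ {0, 1}; one y-axis crossing is at y = 0.
3. Matching integer coefficients to the picture gives p.

3*x^2 - 3*x - y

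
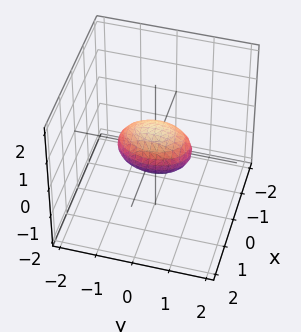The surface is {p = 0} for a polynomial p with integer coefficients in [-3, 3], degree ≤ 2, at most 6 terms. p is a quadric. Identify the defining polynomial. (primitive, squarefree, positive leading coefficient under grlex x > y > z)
2*x^2 + y^2 + 2*z^2 - 1

Degree: a closed, bounded, convex surface; a quadric, so deg p = 2.
Symmetries: mirror symmetry y ↦ −y ⇒ only even powers of y; the x ↦ −x reflection is a symmetry, so x appears only in even powers; it's symmetric under z → −z, forcing even powers of z.
From the axis intercepts and sections: the y-axis gridline crossings are at y ∈ {-1, 1}.
Putting this together gives p.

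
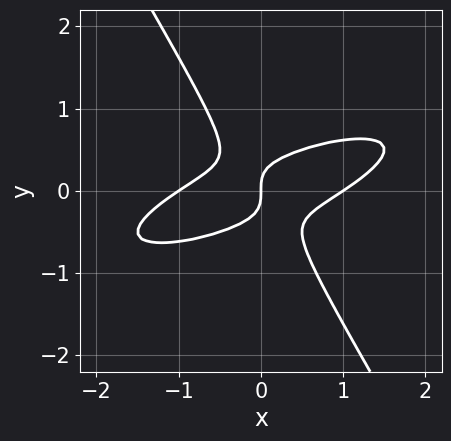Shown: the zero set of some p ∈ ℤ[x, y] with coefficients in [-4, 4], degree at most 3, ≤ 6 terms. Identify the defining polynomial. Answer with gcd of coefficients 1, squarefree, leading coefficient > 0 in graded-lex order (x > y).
The degree is 3 — no degree-2 curve has this shape.
Reading off the gridlines: among the integer gridlines, it crosses the x-axis at x ∈ {-1, 0, 1}; it meets the y-axis at y = 0 (among the integer gridlines).
The integer polynomial consistent with all of this is the stated p.

x^3 - 3*x^2*y + 3*x*y^2 + 3*y^3 - x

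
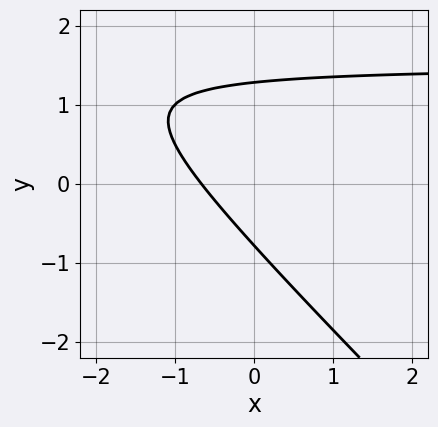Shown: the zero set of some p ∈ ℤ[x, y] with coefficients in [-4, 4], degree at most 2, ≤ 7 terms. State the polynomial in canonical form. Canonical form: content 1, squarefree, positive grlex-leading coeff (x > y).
1. The degree is 2 — no degree-1 curve has this shape.
2. Solving for integer coefficients yields p as stated.

2*x*y + 2*y^2 - 3*x - y - 2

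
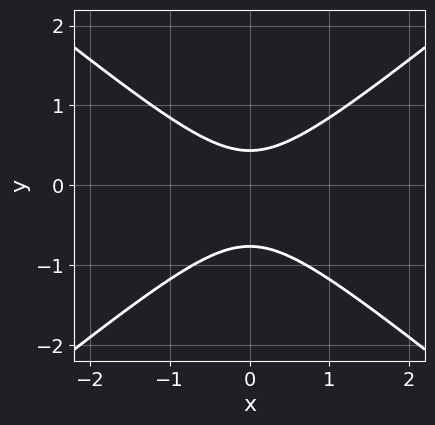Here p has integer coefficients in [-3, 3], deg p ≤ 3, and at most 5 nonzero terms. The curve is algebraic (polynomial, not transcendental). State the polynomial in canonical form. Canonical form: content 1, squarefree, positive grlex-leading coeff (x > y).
1. Degree: a generic line meets the curve in up to 2 points, so deg p = 2.
2. Symmetries: it's symmetric under x → −x, forcing even powers of x.
3. Observable constraints: the curve avoids every integer x-axis point in the box.
4. Solving for integer coefficients yields p as stated.

2*x^2 - 3*y^2 - y + 1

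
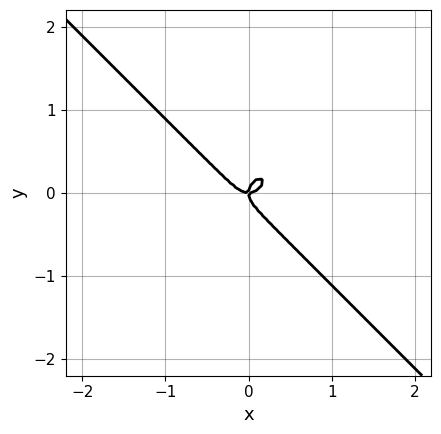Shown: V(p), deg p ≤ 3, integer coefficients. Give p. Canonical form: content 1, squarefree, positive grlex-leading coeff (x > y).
1. deg p = 3.
2. From the axis intercepts and sections: one y-axis crossing is at y = 0; one x-axis crossing is at x = 0.
3. Fitting integer coefficients to these (and the overall shape) gives p.

3*x^3 + 3*y^3 - x*y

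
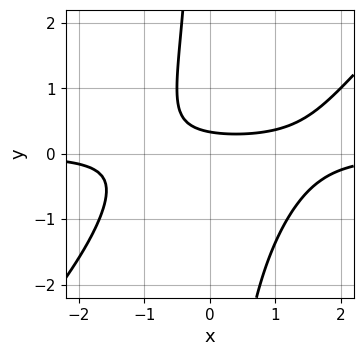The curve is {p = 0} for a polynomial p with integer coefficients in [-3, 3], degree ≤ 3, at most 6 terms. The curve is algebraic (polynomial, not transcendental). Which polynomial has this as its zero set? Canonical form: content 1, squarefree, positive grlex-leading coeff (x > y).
1. deg p = 3. A generic line meets the curve in up to 3 points.
2. From the axis intercepts and sections: it misses every integer gridline on the x-axis.
3. Solving for integer coefficients yields p as stated.

2*x^2*y - 2*x*y^2 - x*y - 3*y + 1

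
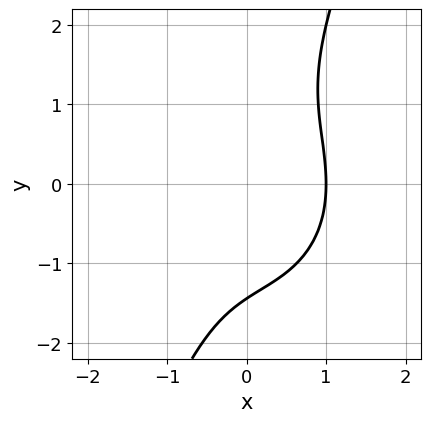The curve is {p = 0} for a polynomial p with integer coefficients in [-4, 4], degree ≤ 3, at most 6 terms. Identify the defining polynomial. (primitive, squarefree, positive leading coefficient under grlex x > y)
3*x^3 + 2*x*y^2 - y^3 - 3

1. The degree is 3 — a generic line meets the curve in up to 3 points.
2. Observable constraints: it meets the x-axis at x = 1 (among the integer gridlines).
3. Fitting integer coefficients to these (and the overall shape) gives p.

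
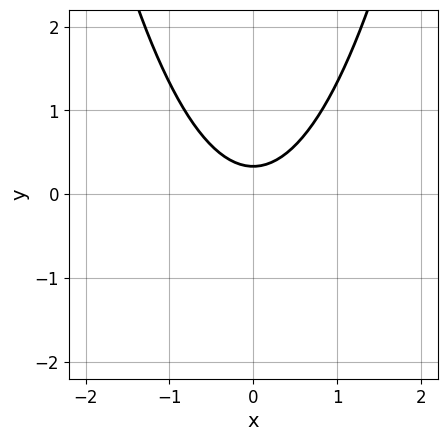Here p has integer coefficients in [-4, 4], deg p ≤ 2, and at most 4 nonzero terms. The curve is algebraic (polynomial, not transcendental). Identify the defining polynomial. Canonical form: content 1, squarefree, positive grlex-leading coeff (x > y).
3*x^2 - 3*y + 1

(a) deg p = 2. No degree-1 curve has this shape.
(b) Symmetries: the x ↦ −x reflection is a symmetry, so x appears only in even powers.
(c) Against the integer gridlines: no x-intercept at any integer in the box.
(d) These observations pin down the coefficients.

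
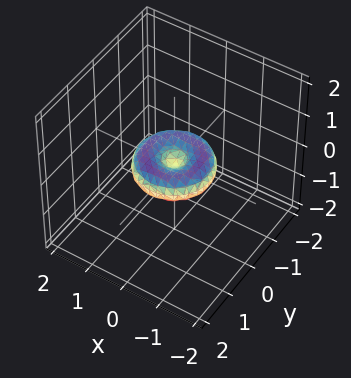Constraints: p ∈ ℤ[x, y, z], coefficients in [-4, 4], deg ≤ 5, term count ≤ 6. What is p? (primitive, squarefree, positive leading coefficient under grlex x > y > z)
x^4 + 2*x^2*y^2 + y^4 - x^2 - y^2 + 2*z^2

First, degree: a generic line meets the surface in up to 4 points, so deg p = 4.
Then, symmetries: the surface is invariant under rotation about z: p = q(x² + y², z).
Then, observable constraints: the y-axis gridline crossings are at y ∈ {-1, 0, 1}; one z-axis crossing is at z = 0; among the integer gridlines, it crosses the x-axis at x ∈ {-1, 0, 1}; a circular section at z = 0 has radius exactly 1.
Finally, matching integer coefficients to the picture gives p.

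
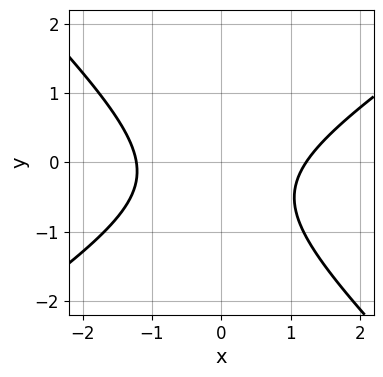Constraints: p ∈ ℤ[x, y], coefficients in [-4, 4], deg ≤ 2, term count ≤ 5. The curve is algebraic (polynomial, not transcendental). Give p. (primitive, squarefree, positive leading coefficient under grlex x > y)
deg p = 2. The shape is more complex than any degree-1 curve.
From the axis intercepts and sections: it misses every integer gridline on the y-axis.
Together with the visible shape, these determine p as stated.

2*x^2 - x*y - 3*y^2 - 2*y - 3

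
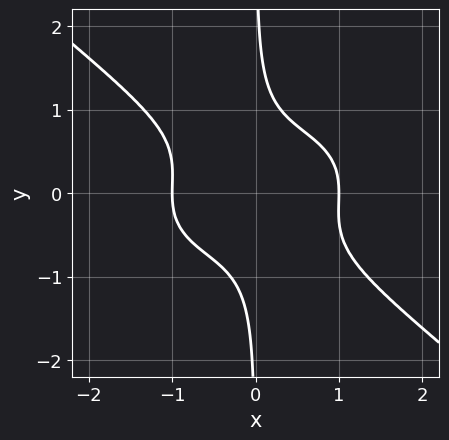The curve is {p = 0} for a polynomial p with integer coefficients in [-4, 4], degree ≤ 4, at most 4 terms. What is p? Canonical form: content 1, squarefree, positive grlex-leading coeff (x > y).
x^4 + x^2*y^2 + 3*x*y^3 - 1

deg p = 4.
Checking where it meets the axes: among the integer gridlines, it crosses the x-axis at x ∈ {-1, 1}; it misses every integer gridline on the y-axis.
Fitting integer coefficients to these (and the overall shape) gives p.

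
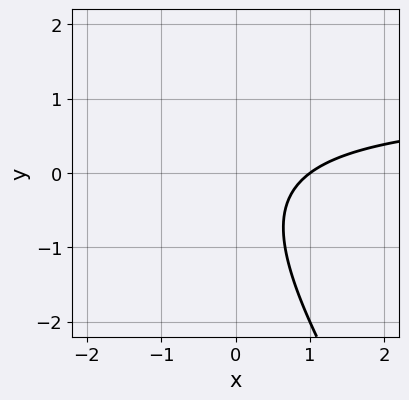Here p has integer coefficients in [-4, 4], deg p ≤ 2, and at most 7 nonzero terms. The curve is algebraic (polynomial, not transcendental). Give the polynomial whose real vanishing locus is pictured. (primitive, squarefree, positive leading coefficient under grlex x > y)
3*x*y + 2*y^2 - 3*x + y + 3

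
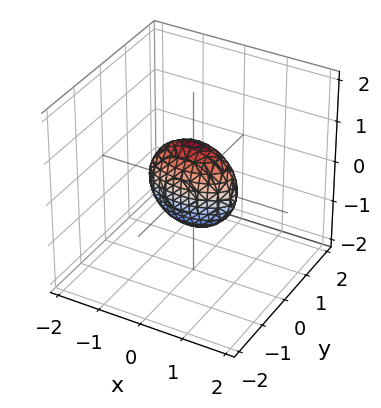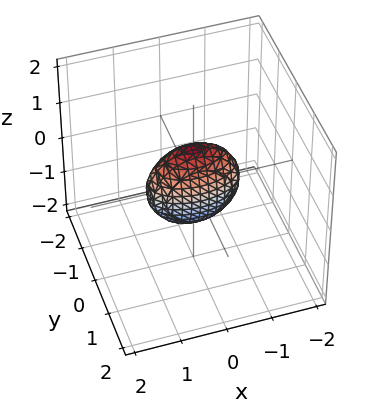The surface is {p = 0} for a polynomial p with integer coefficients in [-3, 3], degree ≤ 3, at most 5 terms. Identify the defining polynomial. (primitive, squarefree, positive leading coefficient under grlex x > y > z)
x^2 + 3*y^2 + z^2 - 1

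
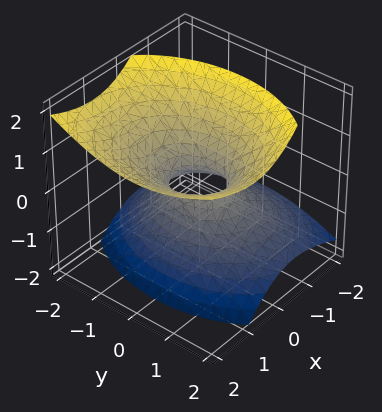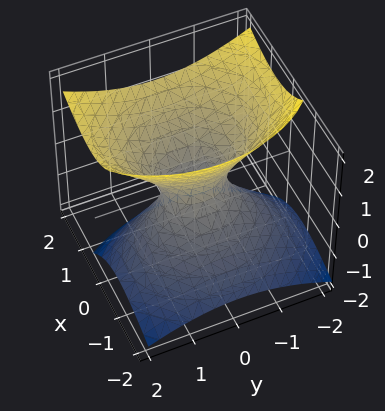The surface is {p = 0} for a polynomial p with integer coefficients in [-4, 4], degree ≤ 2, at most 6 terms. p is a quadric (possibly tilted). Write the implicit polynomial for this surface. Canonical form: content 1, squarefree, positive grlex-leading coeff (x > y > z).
3*x^2 - 3*x*z + 2*y^2 - 3*z^2 - 1

First, deg p = 2.
Then, reading off the gridlines: the surface avoids every integer z-axis point in the box.
Finally, the integer polynomial consistent with all of this is the stated p.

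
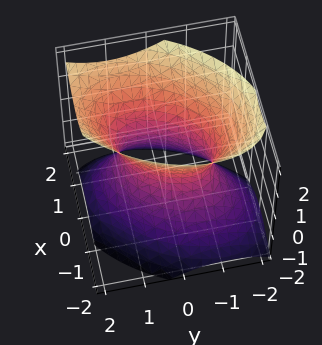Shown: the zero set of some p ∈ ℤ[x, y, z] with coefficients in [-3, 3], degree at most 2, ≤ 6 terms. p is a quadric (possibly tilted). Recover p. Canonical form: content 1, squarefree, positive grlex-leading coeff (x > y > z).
The degree is 2 — no degree-1 surface has this shape.
Reading off the gridlines: the y-axis gridline crossings are at y ∈ {-1, 1}; the surface avoids every integer z-axis point in the box.
Solving for integer coefficients yields p as stated.

3*x^2 - 2*x*y - x*z + 2*y^2 - 2*z^2 - 2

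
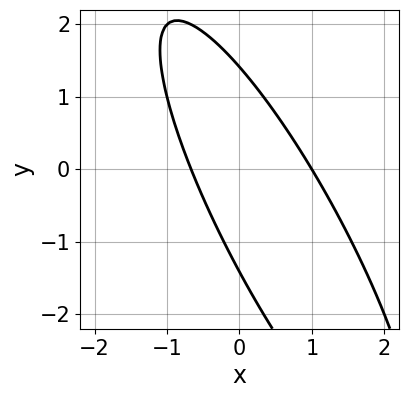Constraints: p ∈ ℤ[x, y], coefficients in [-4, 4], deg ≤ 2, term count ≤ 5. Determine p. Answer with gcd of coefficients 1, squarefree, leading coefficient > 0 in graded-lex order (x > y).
deg p = 2. The shape is more complex than any degree-1 curve.
Reading off the gridlines: it crosses the x-axis at the gridline x = 1.
Fitting integer coefficients to these (and the overall shape) gives p.

3*x^2 + 3*x*y + y^2 - x - 2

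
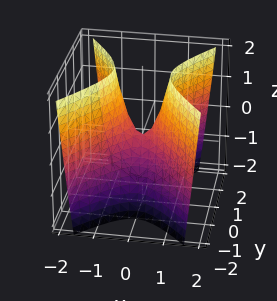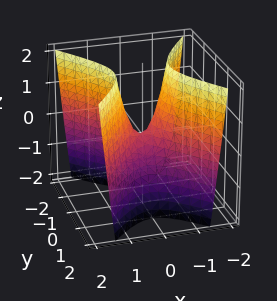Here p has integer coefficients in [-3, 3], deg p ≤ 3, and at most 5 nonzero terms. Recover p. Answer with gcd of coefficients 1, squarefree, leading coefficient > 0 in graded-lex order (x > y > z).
3*x^2 - 2*y^2 - z

1. deg p = 2. A hyperbolic paraboloid; a quadric.
2. Symmetries: it's symmetric under x → −x, forcing even powers of x; the y ↦ −y reflection is a symmetry, so y appears only in even powers.
3. From the axis intercepts and sections: one z-axis crossing is at z = 0; it meets the y-axis at y = 0 (among the integer gridlines); it crosses the x-axis at the gridline x = 0.
4. The integer polynomial consistent with all of this is the stated p.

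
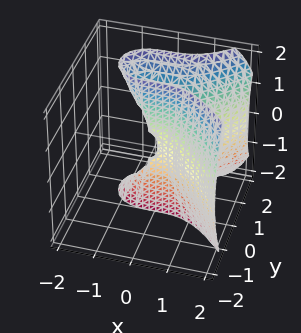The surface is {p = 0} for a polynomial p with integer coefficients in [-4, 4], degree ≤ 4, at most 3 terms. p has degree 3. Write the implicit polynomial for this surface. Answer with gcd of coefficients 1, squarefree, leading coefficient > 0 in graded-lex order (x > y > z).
1. The degree is 3 — the shape is more complex than any degree-2 surface.
2. Observable constraints: the visible z-axis segment lies entirely on the surface; it crosses the y-axis at the gridline y = 0.
3. Matching integer coefficients to the picture gives p.

x^3 + y*z^2 - 3*y^2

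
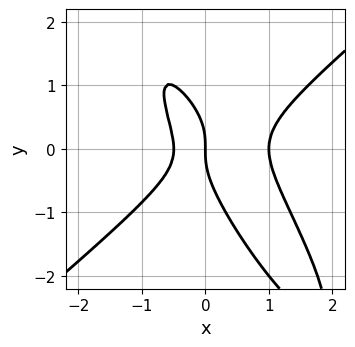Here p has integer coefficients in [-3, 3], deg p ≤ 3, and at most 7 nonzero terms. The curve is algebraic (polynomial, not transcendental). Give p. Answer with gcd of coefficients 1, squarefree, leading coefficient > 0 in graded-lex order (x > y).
deg p = 3. The shape is more complex than any degree-2 curve.
From the axis intercepts and sections: one y-axis crossing is at y = 0; among the integer gridlines, it crosses the x-axis at x ∈ {0, 1}.
Matching integer coefficients to the picture gives p.

2*x^3 - 2*x*y^2 - y^3 - x^2 - x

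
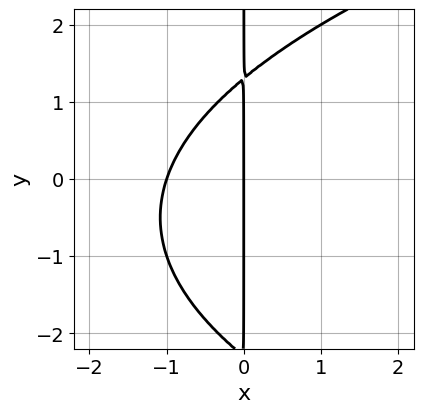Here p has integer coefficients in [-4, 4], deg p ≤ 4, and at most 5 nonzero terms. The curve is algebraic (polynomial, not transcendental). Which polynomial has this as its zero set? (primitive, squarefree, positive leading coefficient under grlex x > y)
(a) The degree is 3 — no degree-2 curve has this shape.
(b) From the axis intercepts and sections: the x-axis gridline crossings are at x ∈ {-1, 0}; every point of the y-axis in the box is on the curve.
(c) These observations pin down the coefficients.

x*y^2 - 3*x^2 + x*y - 3*x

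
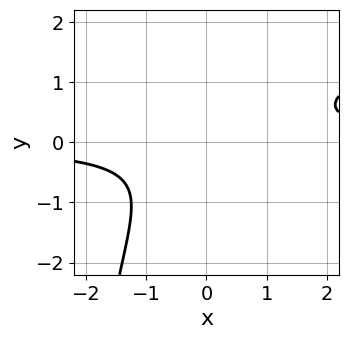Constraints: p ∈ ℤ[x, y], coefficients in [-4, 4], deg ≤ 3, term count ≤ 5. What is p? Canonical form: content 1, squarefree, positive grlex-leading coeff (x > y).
x*y^2 - 3*x*y + 3*y^2 + 2

1. The degree is 3 — no degree-2 curve has this shape.
2. From the axis intercepts and sections: it misses every integer gridline on the y-axis; it misses every integer gridline on the x-axis.
3. Putting this together gives p.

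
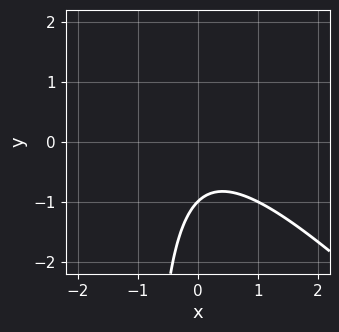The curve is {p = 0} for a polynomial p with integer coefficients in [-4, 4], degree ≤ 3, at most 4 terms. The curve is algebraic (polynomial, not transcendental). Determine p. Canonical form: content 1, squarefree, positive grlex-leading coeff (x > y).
First, deg p = 2. The shape is more complex than any degree-1 curve.
Next, reading off the gridlines: the curve avoids every integer x-axis point in the box; one y-axis crossing is at y = -1.
Finally, together with the visible shape, these determine p as stated.

x^2 + x*y + y + 1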